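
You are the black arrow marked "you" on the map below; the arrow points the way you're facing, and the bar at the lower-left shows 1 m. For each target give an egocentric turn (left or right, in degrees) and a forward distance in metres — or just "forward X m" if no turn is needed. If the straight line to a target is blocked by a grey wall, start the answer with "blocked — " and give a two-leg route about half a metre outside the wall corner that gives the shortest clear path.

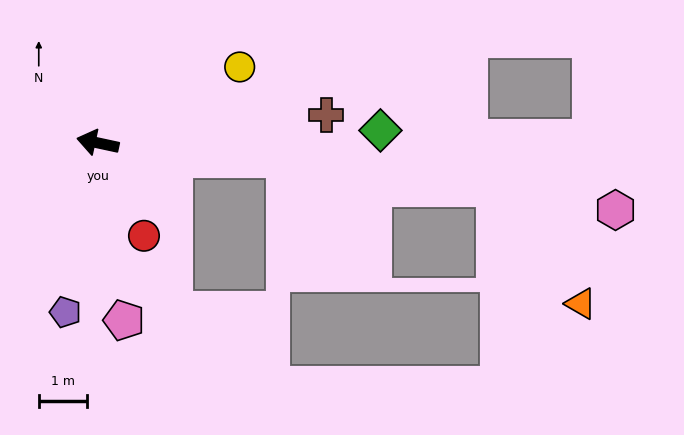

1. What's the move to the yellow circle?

turn right 140°, forward 3.4 m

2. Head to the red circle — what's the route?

turn left 129°, forward 2.2 m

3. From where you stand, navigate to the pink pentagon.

turn left 111°, forward 3.7 m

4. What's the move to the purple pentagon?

turn left 91°, forward 3.6 m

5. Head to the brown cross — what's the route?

turn right 161°, forward 4.8 m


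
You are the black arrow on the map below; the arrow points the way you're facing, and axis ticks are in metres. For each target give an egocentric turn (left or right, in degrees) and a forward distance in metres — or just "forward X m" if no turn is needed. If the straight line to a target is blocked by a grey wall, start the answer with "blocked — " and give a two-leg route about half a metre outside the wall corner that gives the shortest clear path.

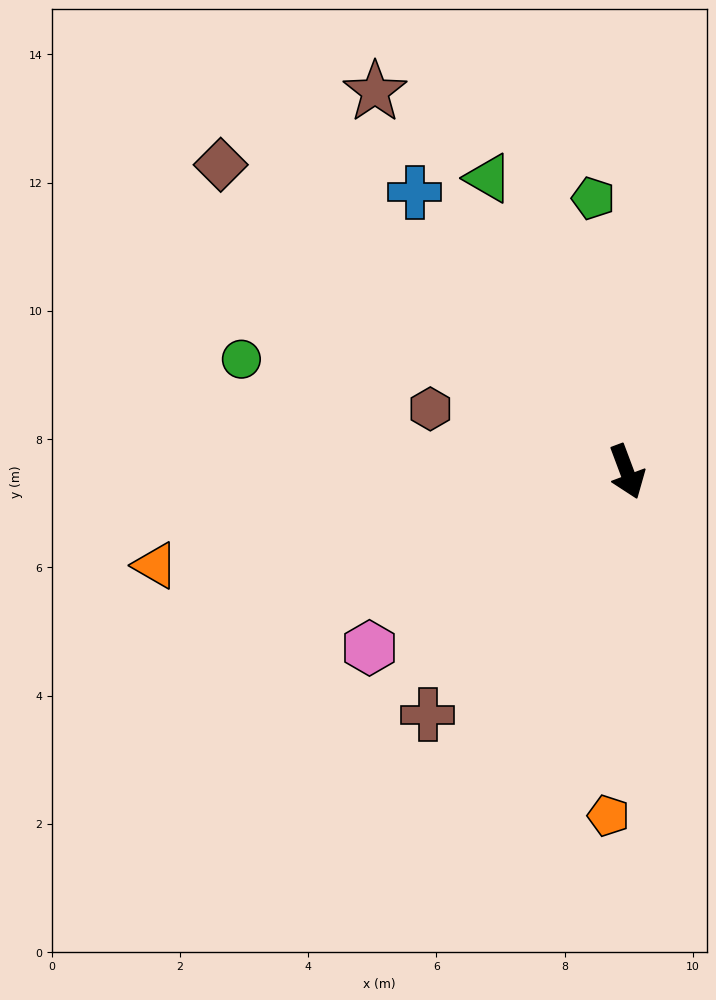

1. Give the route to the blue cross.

turn right 163°, forward 5.5 m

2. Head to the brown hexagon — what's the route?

turn right 128°, forward 3.2 m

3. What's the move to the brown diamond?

turn right 148°, forward 7.9 m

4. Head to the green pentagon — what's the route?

turn left 166°, forward 4.3 m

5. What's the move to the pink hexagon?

turn right 76°, forward 4.9 m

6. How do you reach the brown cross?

turn right 60°, forward 4.9 m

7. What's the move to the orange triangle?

turn right 99°, forward 7.5 m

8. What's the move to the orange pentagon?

turn right 24°, forward 5.4 m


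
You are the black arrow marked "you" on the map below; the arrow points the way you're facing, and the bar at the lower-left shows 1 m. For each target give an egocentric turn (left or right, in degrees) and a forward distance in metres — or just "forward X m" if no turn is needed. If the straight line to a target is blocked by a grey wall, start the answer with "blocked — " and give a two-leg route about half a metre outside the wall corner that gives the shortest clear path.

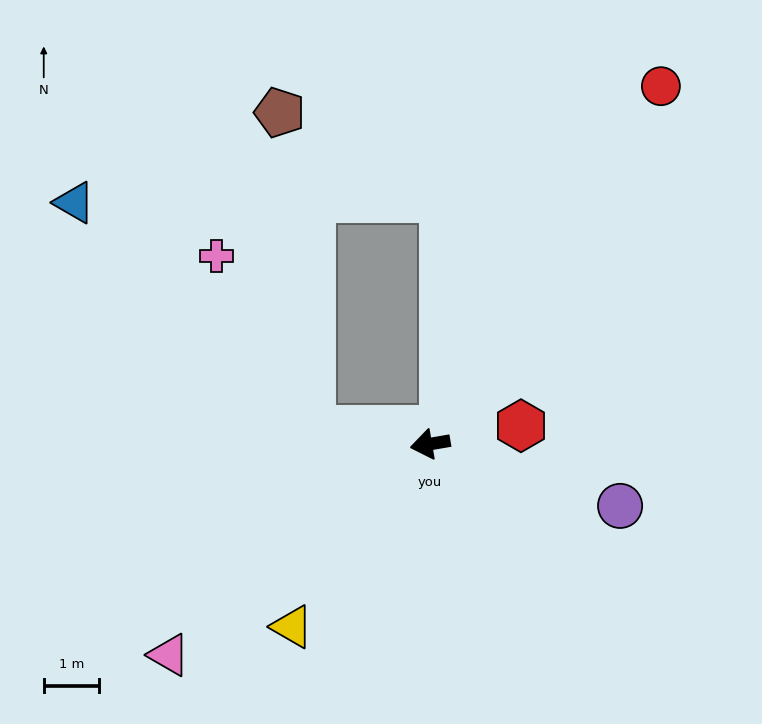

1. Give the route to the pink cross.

blocked — turn right 17°, forward 2.1 m, then turn right 54°, forward 3.6 m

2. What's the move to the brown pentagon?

blocked — turn right 17°, forward 2.1 m, then turn right 77°, forward 5.7 m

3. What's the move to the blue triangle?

blocked — turn right 17°, forward 2.1 m, then turn right 36°, forward 5.9 m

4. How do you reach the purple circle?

turn left 152°, forward 3.6 m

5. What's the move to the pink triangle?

turn left 29°, forward 6.1 m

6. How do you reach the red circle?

turn right 133°, forward 7.7 m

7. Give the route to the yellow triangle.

turn left 43°, forward 4.1 m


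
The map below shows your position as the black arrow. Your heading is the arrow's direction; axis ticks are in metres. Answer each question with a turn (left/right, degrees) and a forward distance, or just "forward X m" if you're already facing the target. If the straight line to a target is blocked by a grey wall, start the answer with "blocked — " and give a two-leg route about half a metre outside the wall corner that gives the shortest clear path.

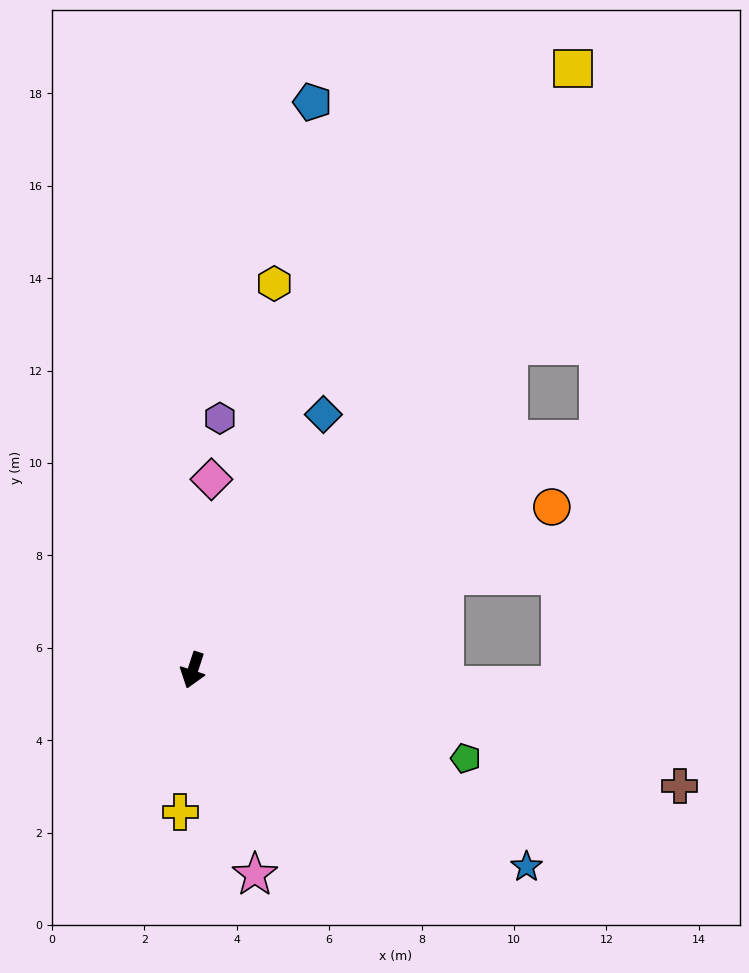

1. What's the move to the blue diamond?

turn left 171°, forward 6.2 m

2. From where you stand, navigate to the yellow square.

turn left 166°, forward 15.4 m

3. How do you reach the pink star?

turn left 35°, forward 4.6 m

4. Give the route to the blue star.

turn left 78°, forward 8.4 m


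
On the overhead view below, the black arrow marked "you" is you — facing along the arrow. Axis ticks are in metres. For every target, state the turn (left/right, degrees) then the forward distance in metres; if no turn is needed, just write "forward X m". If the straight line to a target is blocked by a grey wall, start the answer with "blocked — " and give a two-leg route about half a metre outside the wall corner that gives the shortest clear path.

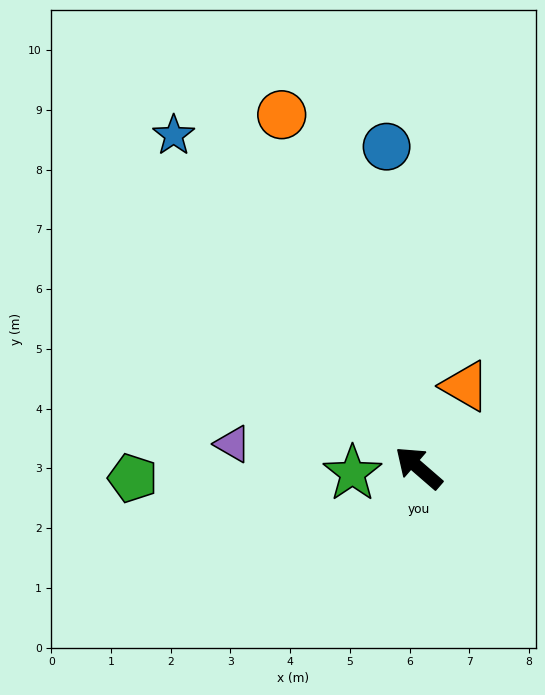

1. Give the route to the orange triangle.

turn right 79°, forward 1.6 m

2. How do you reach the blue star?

turn right 13°, forward 6.9 m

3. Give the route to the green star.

turn left 46°, forward 1.1 m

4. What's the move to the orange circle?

turn right 28°, forward 6.3 m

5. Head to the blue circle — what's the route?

turn right 43°, forward 5.4 m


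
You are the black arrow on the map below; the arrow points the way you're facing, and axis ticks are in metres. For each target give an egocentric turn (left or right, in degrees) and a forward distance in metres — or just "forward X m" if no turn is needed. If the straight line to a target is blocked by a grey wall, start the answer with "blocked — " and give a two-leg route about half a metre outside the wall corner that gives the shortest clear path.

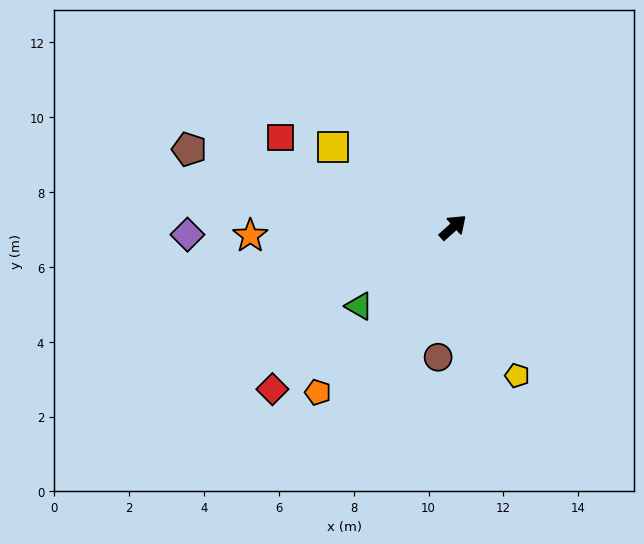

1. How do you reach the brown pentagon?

turn left 122°, forward 7.4 m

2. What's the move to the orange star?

turn left 141°, forward 5.4 m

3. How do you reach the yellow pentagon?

turn right 108°, forward 4.3 m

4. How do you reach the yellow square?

turn left 104°, forward 3.9 m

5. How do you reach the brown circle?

turn right 138°, forward 3.5 m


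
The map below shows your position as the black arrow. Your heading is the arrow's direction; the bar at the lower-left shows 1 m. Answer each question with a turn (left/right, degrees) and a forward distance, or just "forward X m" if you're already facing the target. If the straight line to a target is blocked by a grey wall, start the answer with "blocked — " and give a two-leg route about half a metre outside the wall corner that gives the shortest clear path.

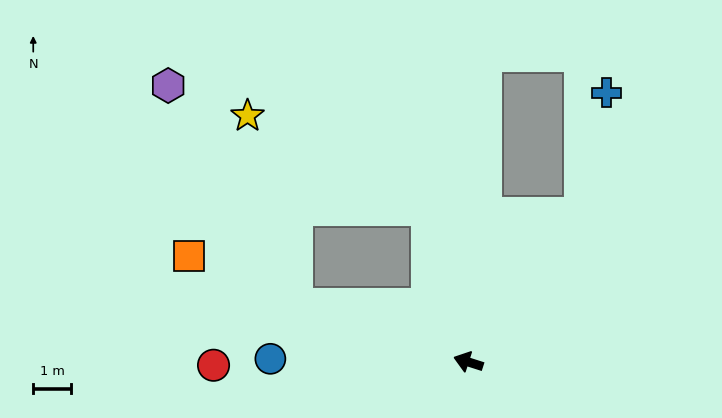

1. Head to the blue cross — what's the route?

blocked — turn right 109°, forward 4.9 m, then turn left 25°, forward 3.2 m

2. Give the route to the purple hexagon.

blocked — forward 4.7 m, then turn right 42°, forward 6.6 m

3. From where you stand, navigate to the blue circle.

turn left 17°, forward 5.2 m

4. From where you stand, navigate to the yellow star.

blocked — turn right 57°, forward 4.1 m, then turn left 47°, forward 5.3 m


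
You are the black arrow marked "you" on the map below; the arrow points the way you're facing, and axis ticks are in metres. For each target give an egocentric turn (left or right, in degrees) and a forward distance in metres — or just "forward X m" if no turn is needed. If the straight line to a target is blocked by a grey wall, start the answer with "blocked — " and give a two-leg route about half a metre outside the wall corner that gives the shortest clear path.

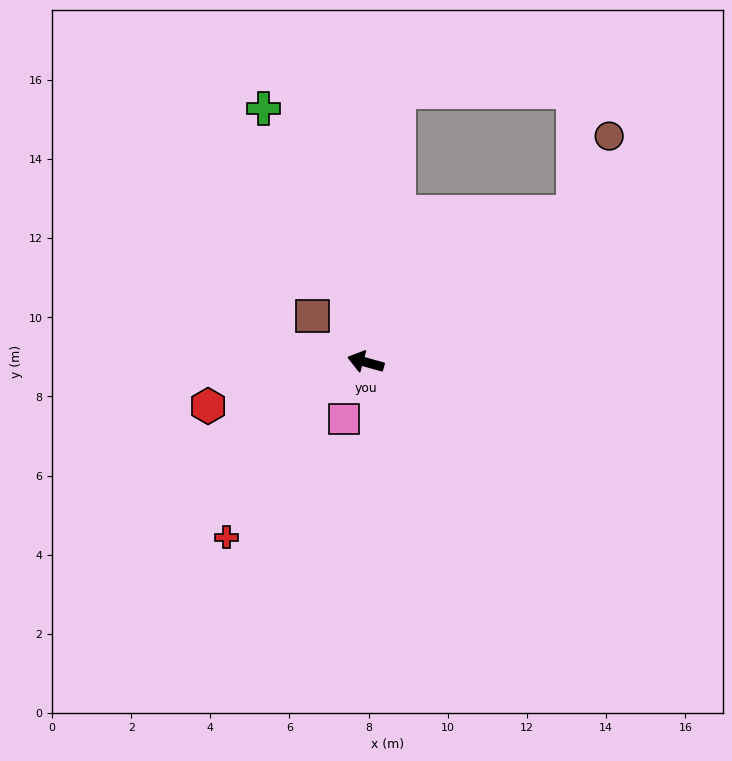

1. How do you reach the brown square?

turn right 25°, forward 1.8 m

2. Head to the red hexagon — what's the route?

turn left 31°, forward 4.1 m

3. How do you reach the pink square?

turn left 85°, forward 1.5 m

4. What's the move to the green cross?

turn right 53°, forward 6.9 m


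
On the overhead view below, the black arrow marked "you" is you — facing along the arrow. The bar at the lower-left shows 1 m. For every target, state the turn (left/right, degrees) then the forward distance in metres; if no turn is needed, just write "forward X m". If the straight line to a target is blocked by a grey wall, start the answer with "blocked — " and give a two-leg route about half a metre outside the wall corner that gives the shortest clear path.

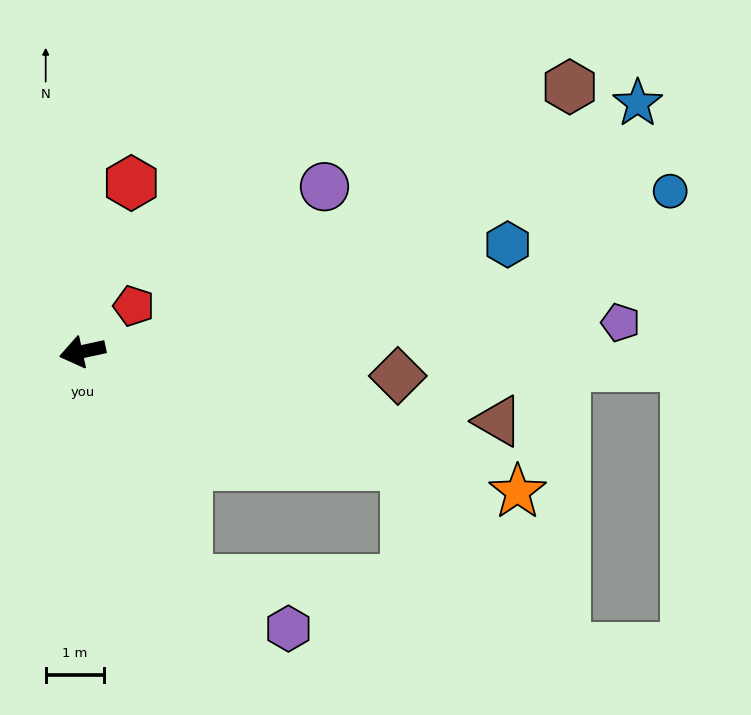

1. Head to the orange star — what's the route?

turn left 150°, forward 7.8 m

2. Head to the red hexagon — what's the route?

turn right 118°, forward 3.0 m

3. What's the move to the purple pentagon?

turn left 171°, forward 9.2 m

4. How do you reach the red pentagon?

turn right 150°, forward 1.2 m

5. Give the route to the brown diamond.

turn left 163°, forward 5.4 m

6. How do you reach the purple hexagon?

blocked — turn left 103°, forward 4.3 m, then turn left 39°, forward 1.9 m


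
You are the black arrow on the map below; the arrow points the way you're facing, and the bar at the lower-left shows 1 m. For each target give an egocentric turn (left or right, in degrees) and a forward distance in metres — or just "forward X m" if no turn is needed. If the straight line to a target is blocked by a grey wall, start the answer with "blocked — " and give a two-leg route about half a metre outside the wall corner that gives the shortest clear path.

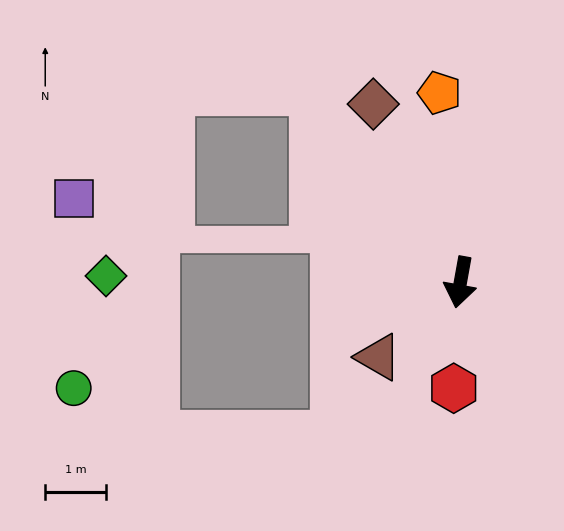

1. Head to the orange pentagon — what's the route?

turn right 164°, forward 3.2 m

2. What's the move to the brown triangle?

turn right 37°, forward 1.8 m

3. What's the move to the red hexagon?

turn left 7°, forward 1.8 m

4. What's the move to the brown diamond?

turn right 144°, forward 3.3 m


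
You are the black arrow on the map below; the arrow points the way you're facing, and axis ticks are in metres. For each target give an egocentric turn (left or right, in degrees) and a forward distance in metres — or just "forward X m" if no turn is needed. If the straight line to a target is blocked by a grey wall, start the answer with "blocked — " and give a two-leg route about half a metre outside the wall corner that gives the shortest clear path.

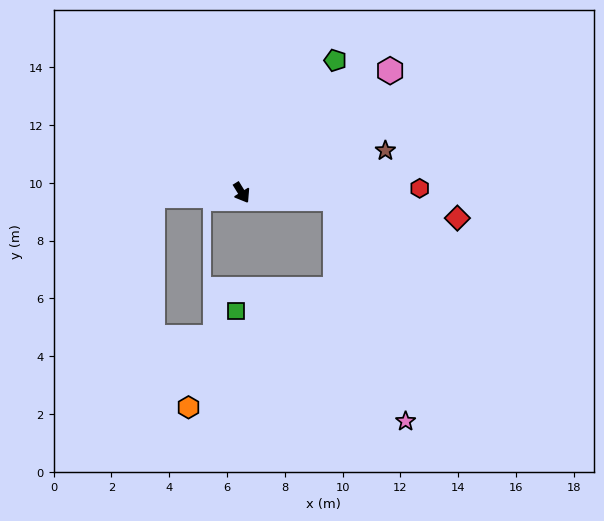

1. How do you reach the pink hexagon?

turn left 98°, forward 6.7 m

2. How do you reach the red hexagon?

turn left 60°, forward 6.2 m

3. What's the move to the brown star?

turn left 75°, forward 5.2 m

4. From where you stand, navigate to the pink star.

blocked — turn left 55°, forward 3.2 m, then turn right 69°, forward 8.1 m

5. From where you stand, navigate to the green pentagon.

turn left 113°, forward 5.6 m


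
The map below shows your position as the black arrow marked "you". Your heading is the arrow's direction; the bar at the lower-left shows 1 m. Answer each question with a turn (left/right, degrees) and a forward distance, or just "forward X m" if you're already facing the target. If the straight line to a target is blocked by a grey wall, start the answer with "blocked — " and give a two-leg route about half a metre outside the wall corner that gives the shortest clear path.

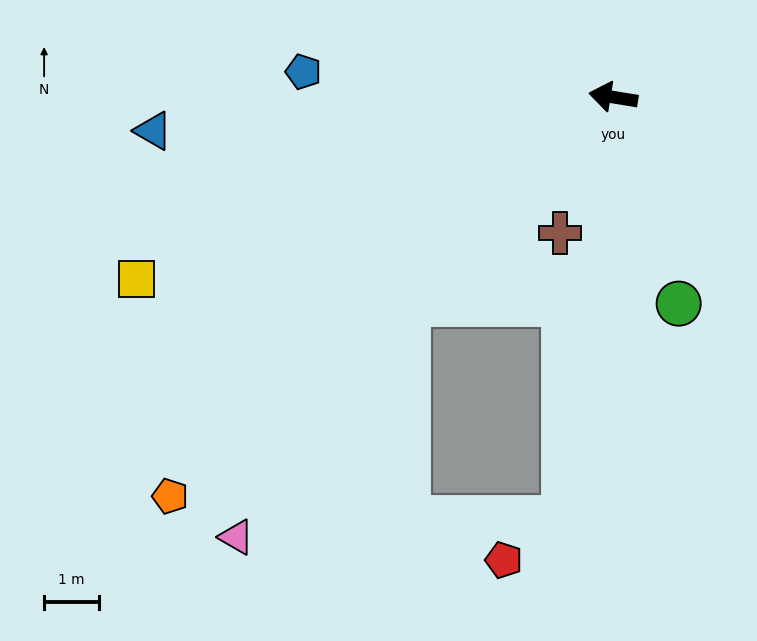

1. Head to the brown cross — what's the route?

turn left 78°, forward 2.6 m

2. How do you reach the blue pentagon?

turn left 5°, forward 5.6 m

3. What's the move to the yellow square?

turn left 30°, forward 9.2 m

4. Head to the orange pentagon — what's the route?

turn left 51°, forward 10.8 m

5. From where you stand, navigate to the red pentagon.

blocked — turn left 93°, forward 7.7 m, then turn right 49°, forward 1.3 m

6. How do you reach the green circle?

turn left 117°, forward 3.9 m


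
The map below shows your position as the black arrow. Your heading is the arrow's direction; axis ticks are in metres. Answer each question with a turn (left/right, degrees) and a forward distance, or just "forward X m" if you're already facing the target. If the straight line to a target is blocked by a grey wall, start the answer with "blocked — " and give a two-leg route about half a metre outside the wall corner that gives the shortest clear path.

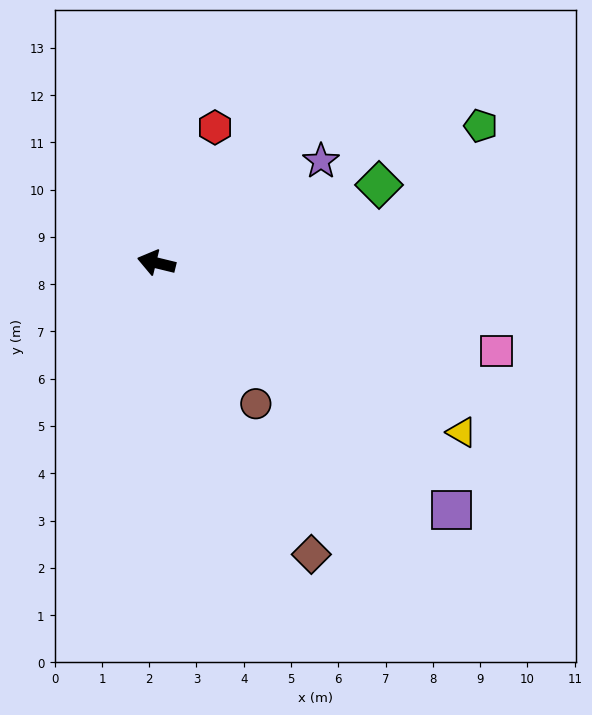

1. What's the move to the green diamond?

turn right 147°, forward 5.0 m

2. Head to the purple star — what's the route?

turn right 135°, forward 4.1 m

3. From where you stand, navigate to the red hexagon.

turn right 100°, forward 3.1 m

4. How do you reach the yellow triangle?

turn left 165°, forward 7.4 m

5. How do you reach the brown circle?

turn left 139°, forward 3.6 m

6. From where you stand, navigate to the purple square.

turn left 154°, forward 8.1 m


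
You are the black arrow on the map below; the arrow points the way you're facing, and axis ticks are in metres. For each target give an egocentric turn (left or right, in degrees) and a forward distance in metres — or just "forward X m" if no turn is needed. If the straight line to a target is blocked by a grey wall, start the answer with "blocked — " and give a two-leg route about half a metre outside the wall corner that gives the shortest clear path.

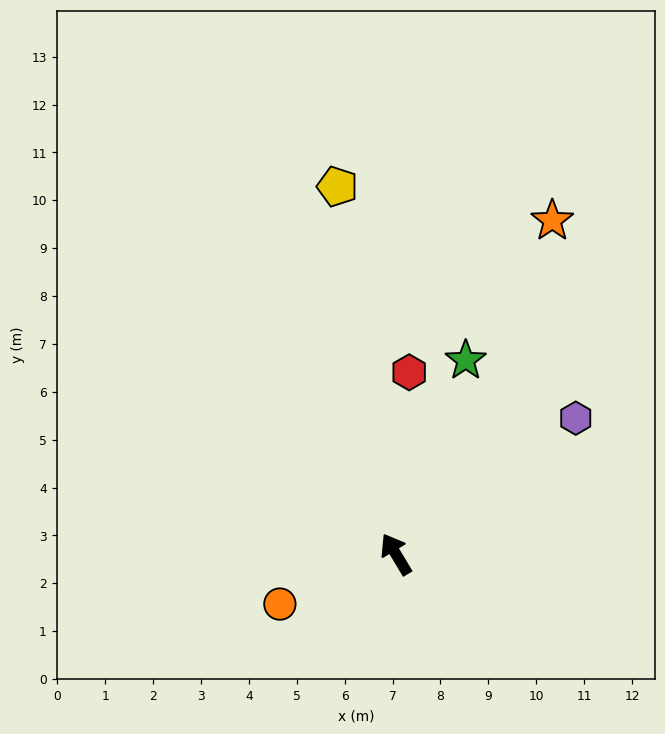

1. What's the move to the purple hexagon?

turn right 84°, forward 4.7 m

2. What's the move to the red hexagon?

turn right 35°, forward 3.8 m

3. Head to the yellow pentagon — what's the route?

turn right 22°, forward 7.8 m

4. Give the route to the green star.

turn right 51°, forward 4.3 m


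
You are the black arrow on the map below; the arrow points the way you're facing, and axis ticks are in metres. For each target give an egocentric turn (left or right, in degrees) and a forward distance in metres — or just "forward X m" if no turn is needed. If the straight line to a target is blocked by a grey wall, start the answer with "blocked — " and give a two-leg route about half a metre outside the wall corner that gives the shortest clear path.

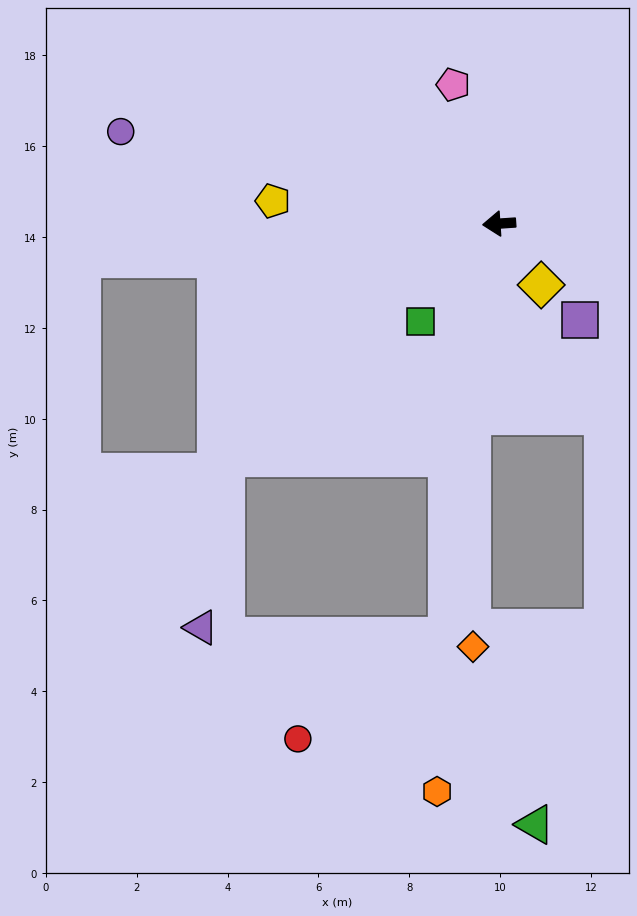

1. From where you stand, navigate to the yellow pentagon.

turn right 10°, forward 5.0 m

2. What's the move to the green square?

turn left 47°, forward 2.8 m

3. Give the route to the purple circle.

turn right 18°, forward 8.6 m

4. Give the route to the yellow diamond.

turn left 120°, forward 1.6 m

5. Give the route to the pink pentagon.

turn right 76°, forward 3.2 m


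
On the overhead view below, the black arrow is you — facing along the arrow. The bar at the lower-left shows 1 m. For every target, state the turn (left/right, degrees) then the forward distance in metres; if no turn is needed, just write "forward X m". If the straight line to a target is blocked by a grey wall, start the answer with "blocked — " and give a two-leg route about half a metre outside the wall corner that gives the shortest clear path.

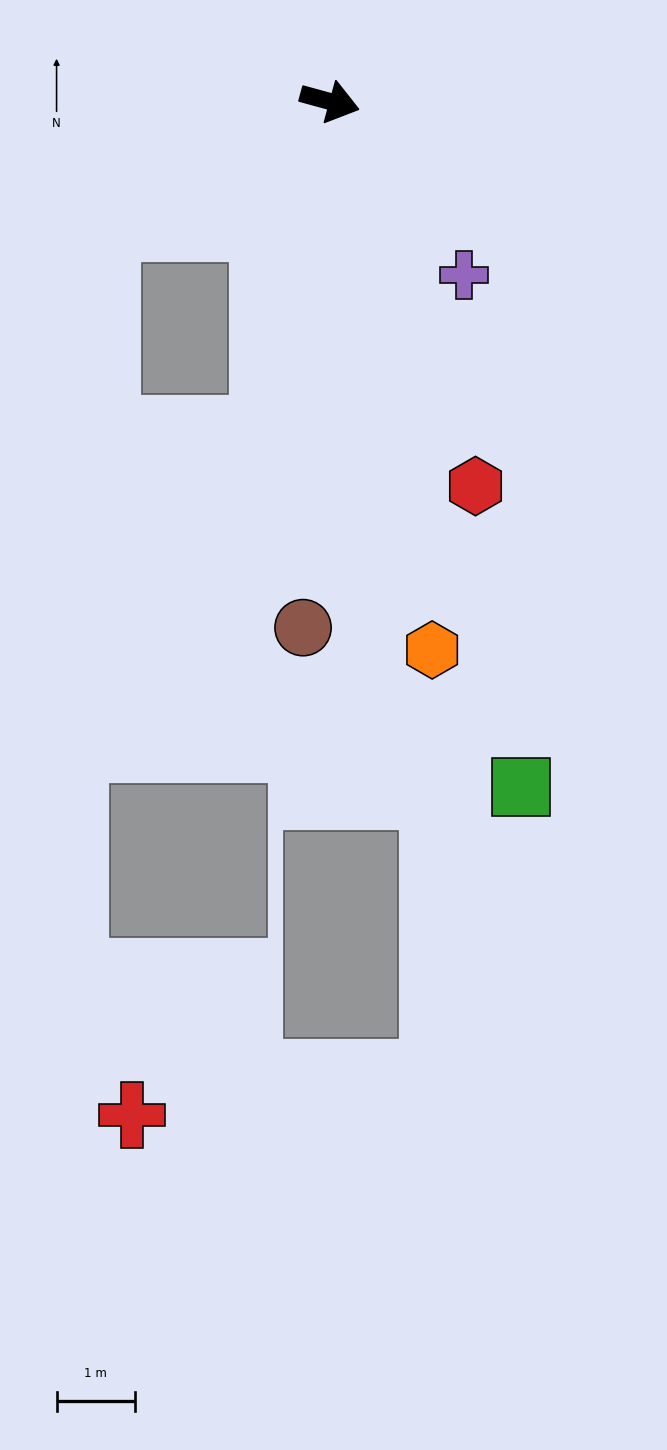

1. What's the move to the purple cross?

turn right 37°, forward 2.8 m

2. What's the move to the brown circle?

turn right 78°, forward 6.7 m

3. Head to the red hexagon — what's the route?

turn right 54°, forward 5.2 m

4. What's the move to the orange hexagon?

turn right 64°, forward 7.1 m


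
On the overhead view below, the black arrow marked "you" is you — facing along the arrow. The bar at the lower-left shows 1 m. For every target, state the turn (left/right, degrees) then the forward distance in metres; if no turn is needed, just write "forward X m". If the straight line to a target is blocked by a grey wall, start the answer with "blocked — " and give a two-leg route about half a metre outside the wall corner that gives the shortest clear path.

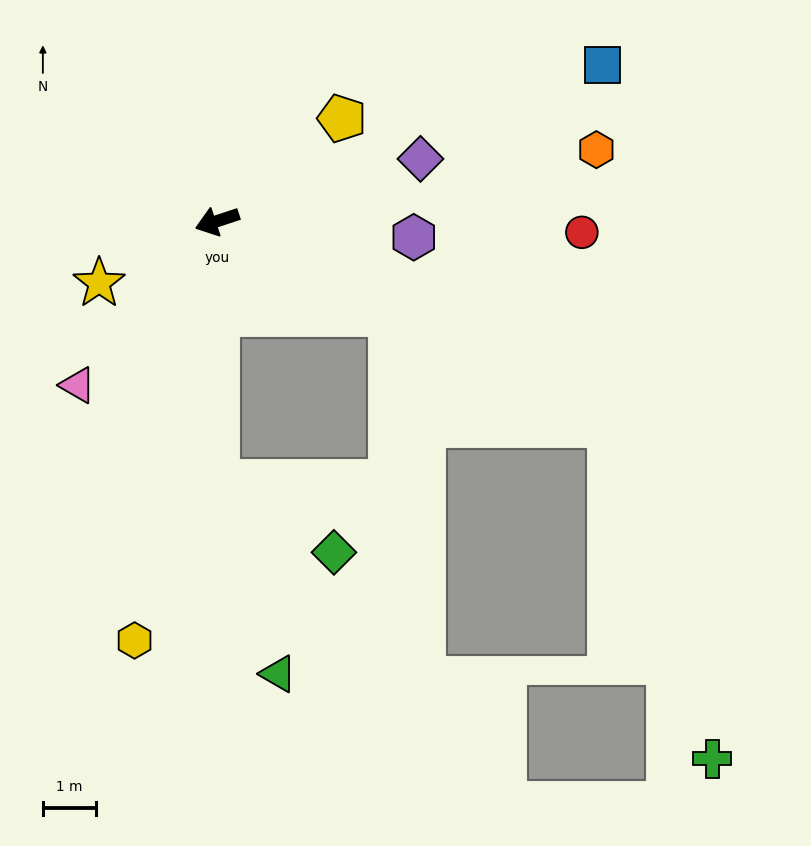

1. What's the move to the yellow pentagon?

turn right 159°, forward 3.0 m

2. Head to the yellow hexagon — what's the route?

turn left 61°, forward 8.0 m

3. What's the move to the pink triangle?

turn left 31°, forward 4.0 m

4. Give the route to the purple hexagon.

turn left 157°, forward 3.7 m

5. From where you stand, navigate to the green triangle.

blocked — turn left 72°, forward 4.9 m, then turn left 17°, forward 3.8 m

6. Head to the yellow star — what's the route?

turn left 9°, forward 2.5 m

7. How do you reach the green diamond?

blocked — turn left 72°, forward 4.9 m, then turn left 59°, forward 2.6 m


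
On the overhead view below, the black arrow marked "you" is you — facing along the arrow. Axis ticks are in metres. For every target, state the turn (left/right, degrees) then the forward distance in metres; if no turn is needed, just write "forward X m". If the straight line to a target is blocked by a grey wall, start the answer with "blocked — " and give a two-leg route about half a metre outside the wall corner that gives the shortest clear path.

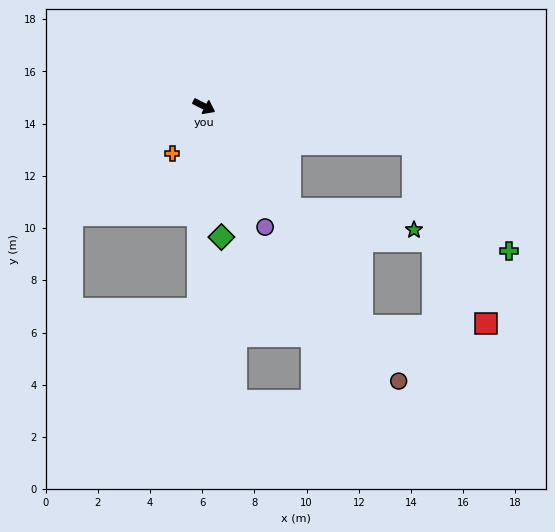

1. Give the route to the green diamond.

turn right 55°, forward 5.1 m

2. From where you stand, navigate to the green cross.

blocked — turn left 17°, forward 8.1 m, then turn right 38°, forward 5.5 m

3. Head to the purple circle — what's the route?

turn right 36°, forward 5.2 m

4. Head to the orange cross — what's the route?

turn right 97°, forward 2.2 m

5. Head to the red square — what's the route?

blocked — turn left 17°, forward 8.1 m, then turn right 58°, forward 7.4 m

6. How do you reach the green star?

blocked — turn right 23°, forward 5.2 m, then turn left 40°, forward 4.8 m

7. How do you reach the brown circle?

turn right 28°, forward 12.9 m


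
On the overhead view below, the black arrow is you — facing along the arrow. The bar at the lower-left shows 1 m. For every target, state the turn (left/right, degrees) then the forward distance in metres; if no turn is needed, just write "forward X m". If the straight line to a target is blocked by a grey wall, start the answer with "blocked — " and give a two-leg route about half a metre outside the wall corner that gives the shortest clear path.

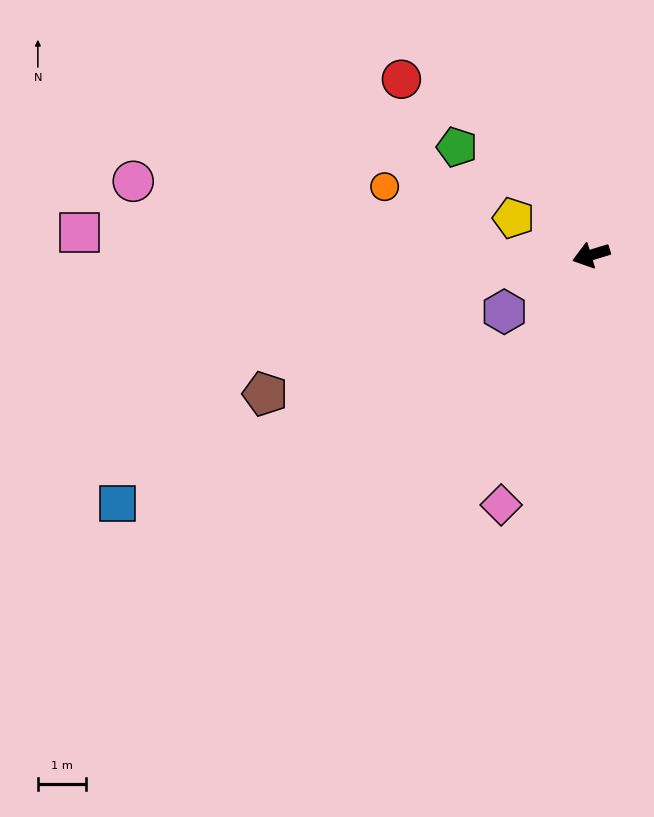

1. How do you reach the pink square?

turn right 19°, forward 10.7 m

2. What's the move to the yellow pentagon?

turn right 42°, forward 1.8 m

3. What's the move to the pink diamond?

turn left 53°, forward 5.6 m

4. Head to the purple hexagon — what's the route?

turn left 16°, forward 2.2 m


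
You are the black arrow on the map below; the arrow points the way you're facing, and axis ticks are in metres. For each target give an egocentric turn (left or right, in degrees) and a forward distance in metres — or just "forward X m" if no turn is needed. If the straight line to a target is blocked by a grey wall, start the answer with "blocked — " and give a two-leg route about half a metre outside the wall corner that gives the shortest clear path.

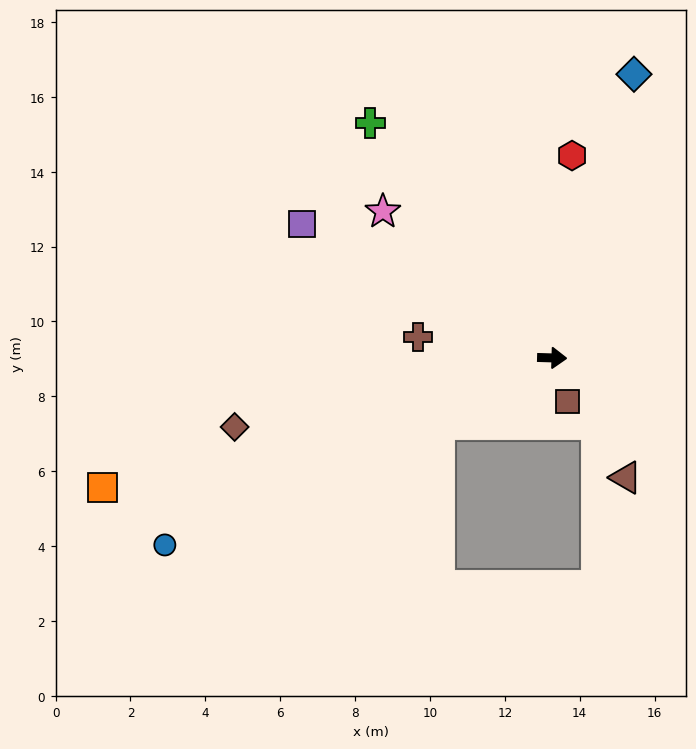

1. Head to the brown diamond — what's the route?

turn right 166°, forward 8.7 m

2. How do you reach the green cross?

turn left 129°, forward 7.9 m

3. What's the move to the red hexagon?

turn left 86°, forward 5.4 m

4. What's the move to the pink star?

turn left 141°, forward 6.0 m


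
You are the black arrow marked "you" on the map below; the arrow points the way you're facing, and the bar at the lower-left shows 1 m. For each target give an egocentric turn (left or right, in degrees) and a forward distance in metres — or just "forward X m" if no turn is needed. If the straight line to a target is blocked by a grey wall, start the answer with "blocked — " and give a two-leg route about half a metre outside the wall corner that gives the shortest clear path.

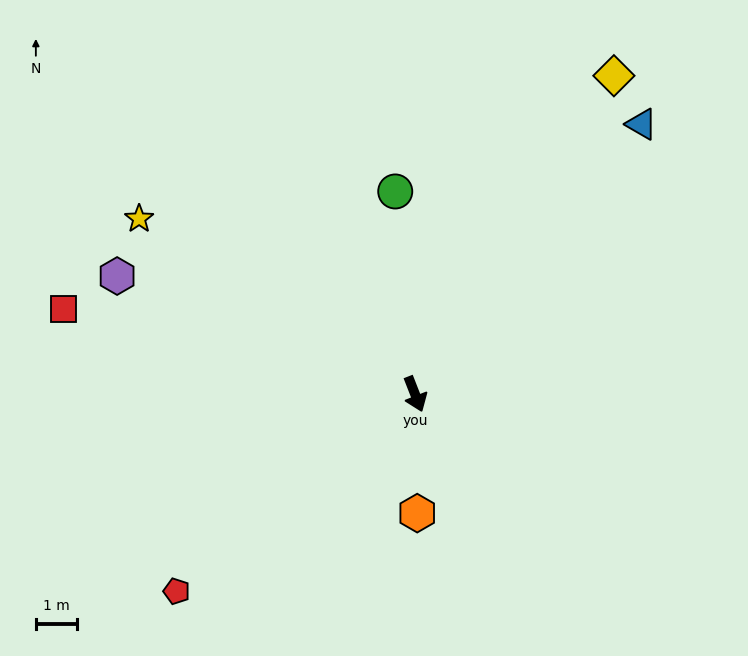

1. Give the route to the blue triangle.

turn left 119°, forward 8.5 m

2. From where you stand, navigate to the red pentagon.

turn right 72°, forward 7.5 m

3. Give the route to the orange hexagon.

turn right 20°, forward 2.9 m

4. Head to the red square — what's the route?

turn right 125°, forward 8.8 m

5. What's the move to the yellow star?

turn right 144°, forward 7.9 m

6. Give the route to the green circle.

turn left 164°, forward 4.9 m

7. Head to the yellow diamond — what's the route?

turn left 127°, forward 9.1 m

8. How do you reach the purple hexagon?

turn right 133°, forward 7.8 m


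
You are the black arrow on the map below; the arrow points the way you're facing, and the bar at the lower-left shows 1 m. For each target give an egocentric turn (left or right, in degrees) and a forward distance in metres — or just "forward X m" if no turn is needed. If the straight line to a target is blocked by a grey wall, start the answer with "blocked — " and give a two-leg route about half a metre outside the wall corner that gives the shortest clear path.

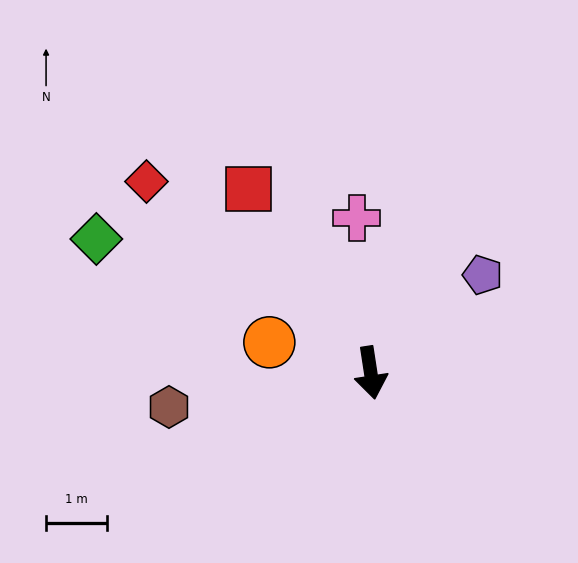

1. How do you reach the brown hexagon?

turn right 89°, forward 3.3 m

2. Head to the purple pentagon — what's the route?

turn left 122°, forward 2.4 m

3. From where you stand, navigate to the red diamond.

turn right 139°, forward 4.8 m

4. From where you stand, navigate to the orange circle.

turn right 115°, forward 1.7 m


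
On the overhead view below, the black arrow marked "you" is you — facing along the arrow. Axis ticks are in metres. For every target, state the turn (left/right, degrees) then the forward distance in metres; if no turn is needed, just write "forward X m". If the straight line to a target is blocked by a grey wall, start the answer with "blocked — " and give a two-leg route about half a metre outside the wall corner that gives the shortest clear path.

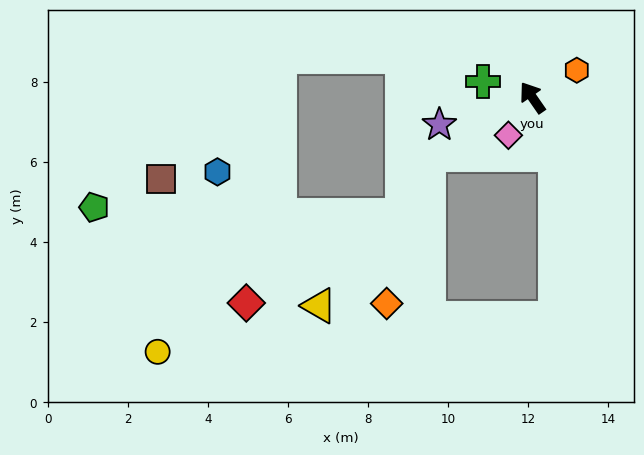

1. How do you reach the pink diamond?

turn left 113°, forward 1.1 m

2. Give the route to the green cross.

turn left 37°, forward 1.3 m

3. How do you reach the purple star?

turn left 72°, forward 2.4 m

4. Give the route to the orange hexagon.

turn right 93°, forward 1.3 m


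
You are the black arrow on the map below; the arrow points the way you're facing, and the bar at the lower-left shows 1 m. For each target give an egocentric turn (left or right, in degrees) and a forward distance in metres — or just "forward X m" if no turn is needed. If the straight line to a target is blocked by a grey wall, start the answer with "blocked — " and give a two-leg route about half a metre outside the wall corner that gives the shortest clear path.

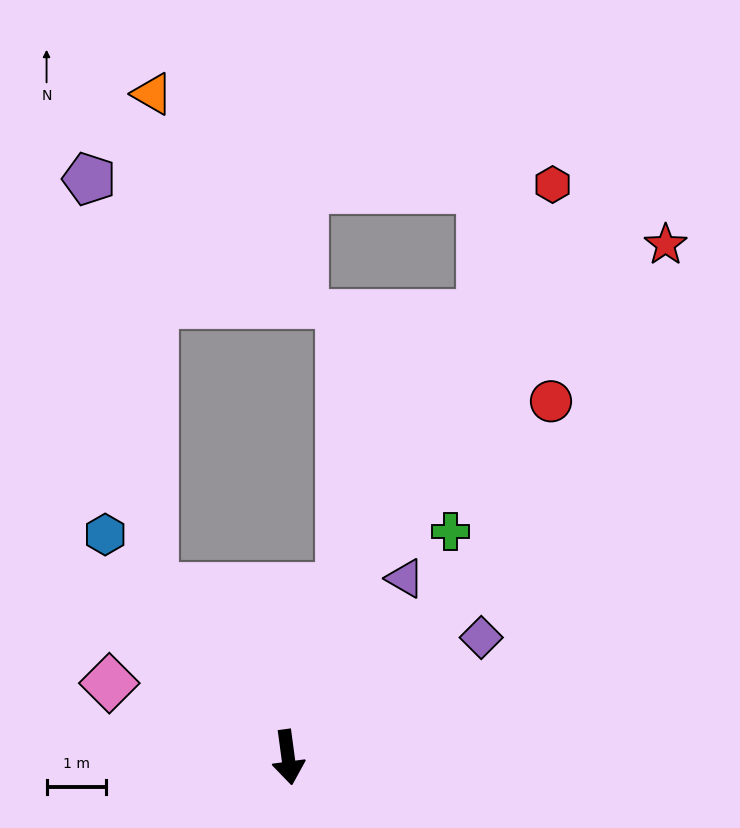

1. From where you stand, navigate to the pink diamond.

turn right 120°, forward 3.3 m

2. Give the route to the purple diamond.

turn left 114°, forward 3.9 m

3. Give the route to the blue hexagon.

turn right 148°, forward 4.9 m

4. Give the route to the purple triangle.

turn left 139°, forward 3.6 m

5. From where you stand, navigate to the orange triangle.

blocked — turn right 149°, forward 3.7 m, then turn right 39°, forward 8.4 m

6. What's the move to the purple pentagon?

blocked — turn right 149°, forward 3.7 m, then turn right 30°, forward 7.0 m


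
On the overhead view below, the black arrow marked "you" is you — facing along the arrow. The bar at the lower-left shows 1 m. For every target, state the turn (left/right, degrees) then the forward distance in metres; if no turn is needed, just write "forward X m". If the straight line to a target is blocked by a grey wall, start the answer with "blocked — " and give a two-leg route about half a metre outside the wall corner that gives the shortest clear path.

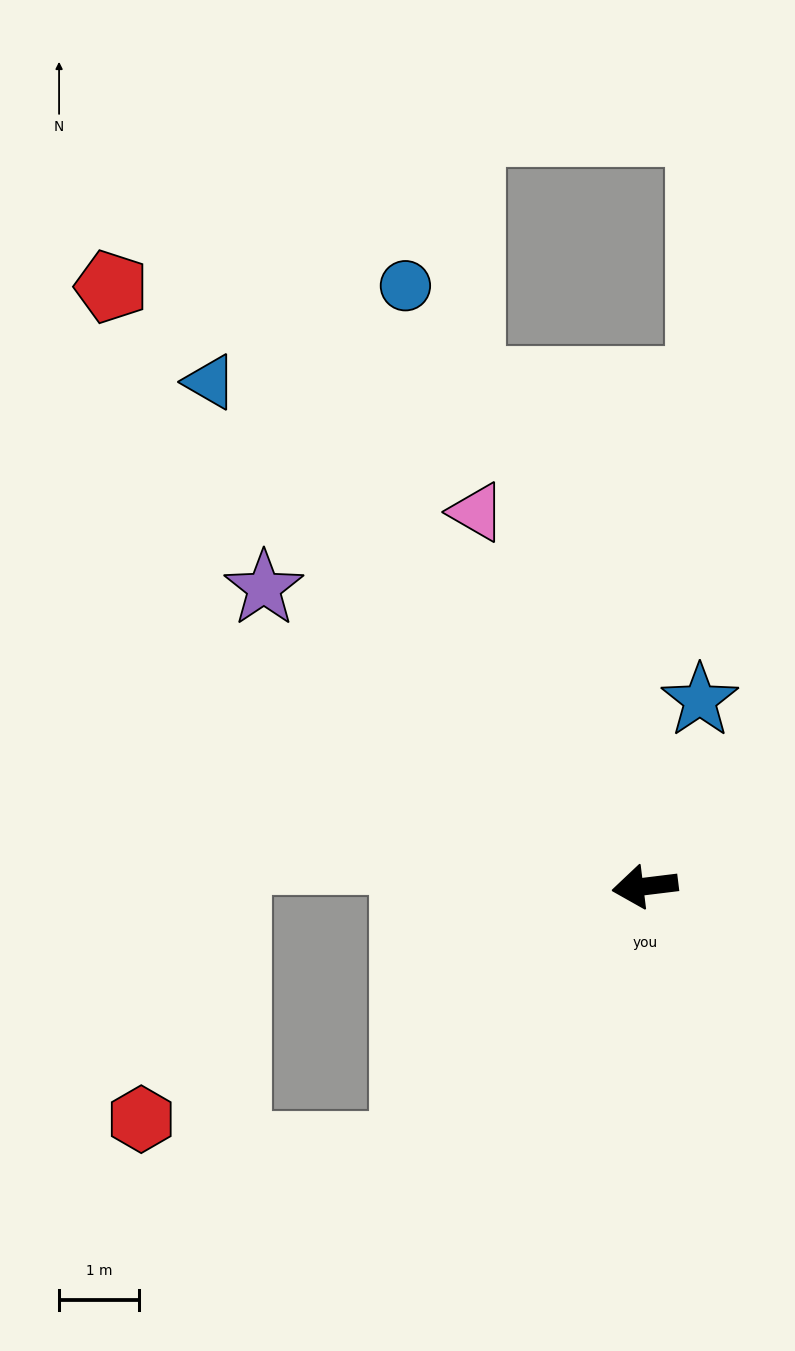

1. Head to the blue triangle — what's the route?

turn right 56°, forward 8.3 m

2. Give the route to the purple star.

turn right 45°, forward 6.0 m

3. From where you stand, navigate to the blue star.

turn right 113°, forward 2.4 m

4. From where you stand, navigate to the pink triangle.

turn right 73°, forward 5.1 m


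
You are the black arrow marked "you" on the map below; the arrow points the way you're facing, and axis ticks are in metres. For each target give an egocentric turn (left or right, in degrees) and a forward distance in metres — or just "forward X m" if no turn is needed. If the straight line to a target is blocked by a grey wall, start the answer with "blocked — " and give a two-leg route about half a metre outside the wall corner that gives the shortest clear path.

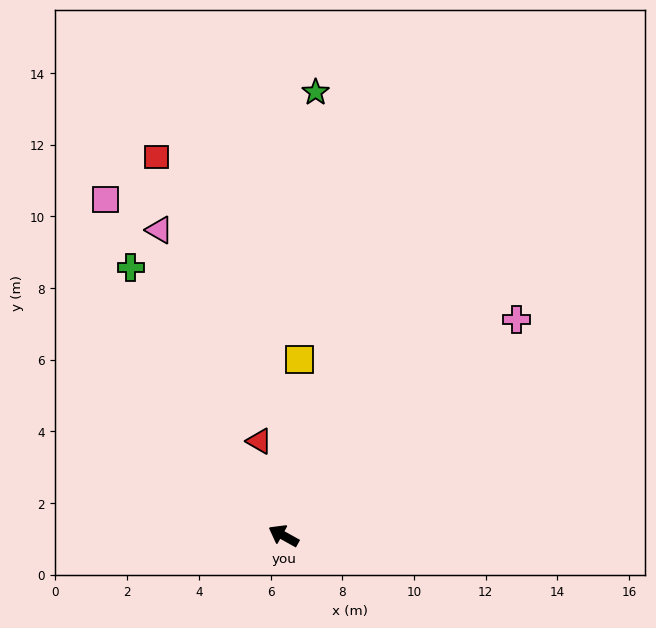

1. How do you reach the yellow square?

turn right 66°, forward 4.9 m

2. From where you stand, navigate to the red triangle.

turn right 47°, forward 2.7 m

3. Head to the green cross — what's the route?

turn right 31°, forward 8.6 m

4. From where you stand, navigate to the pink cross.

turn right 108°, forward 8.9 m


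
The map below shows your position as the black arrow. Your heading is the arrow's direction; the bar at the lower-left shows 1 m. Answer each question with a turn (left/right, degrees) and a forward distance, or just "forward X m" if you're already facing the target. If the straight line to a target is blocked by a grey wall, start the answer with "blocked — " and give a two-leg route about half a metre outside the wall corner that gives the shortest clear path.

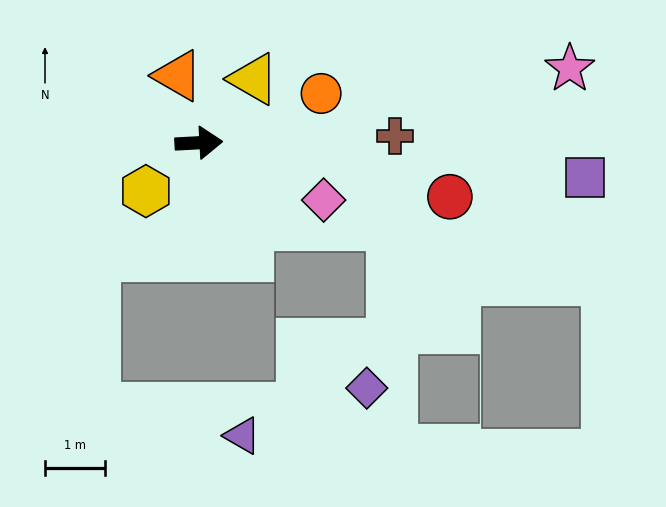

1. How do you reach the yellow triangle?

turn left 46°, forward 1.4 m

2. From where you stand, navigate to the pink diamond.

turn right 28°, forward 2.3 m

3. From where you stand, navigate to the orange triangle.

turn left 104°, forward 1.2 m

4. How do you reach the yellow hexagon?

turn right 141°, forward 1.2 m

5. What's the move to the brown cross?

forward 3.3 m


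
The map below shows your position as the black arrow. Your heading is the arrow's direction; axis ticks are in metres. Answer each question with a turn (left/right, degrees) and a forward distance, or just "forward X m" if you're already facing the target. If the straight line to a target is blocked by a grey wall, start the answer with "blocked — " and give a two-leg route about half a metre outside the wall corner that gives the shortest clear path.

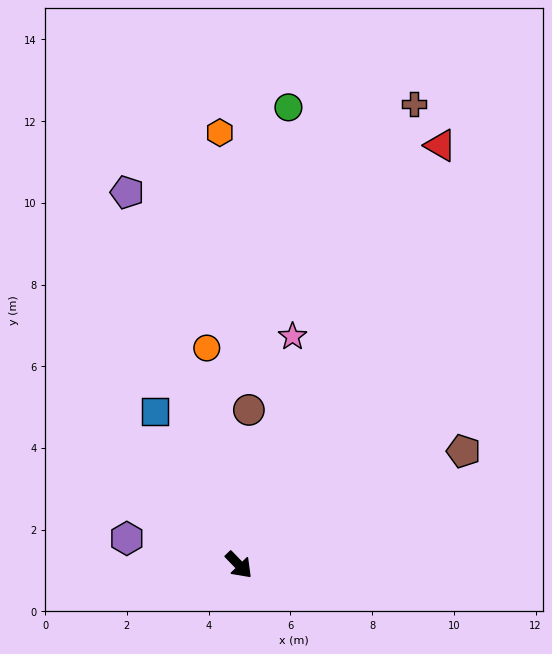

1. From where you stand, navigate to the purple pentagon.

turn left 153°, forward 9.5 m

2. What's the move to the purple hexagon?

turn right 147°, forward 2.8 m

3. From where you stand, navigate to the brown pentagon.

turn left 73°, forward 6.2 m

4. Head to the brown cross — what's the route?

turn left 115°, forward 12.1 m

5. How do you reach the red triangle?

turn left 110°, forward 11.4 m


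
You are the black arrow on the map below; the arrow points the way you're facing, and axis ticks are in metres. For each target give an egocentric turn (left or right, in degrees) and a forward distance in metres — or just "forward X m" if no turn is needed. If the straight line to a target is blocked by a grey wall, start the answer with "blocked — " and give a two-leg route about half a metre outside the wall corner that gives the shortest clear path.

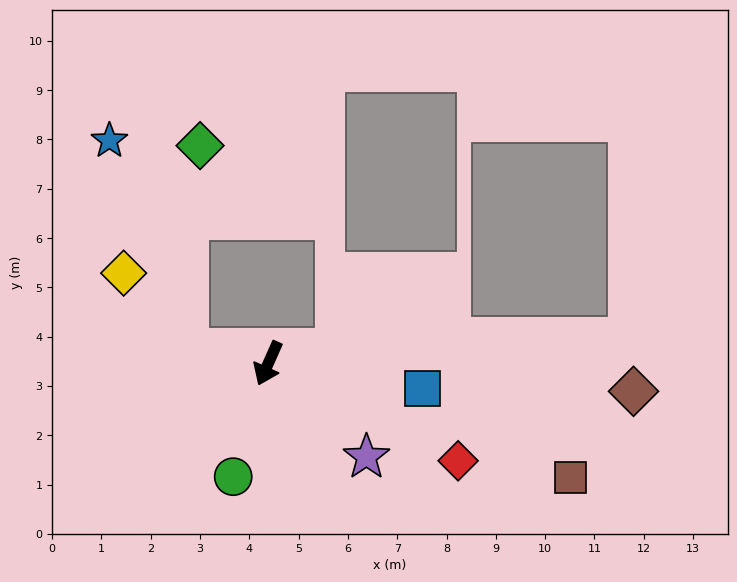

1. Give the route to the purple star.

turn left 70°, forward 2.8 m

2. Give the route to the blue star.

blocked — turn right 76°, forward 1.7 m, then turn right 60°, forward 4.5 m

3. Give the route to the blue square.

turn left 105°, forward 3.2 m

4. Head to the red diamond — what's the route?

turn left 87°, forward 4.3 m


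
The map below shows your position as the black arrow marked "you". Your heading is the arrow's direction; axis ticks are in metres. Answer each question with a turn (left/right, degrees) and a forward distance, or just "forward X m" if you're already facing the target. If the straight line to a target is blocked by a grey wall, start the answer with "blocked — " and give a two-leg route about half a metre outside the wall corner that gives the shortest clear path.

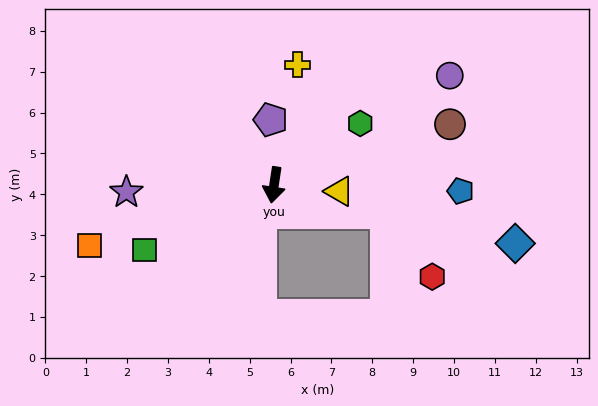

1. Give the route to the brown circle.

turn left 118°, forward 4.6 m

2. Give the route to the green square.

turn right 55°, forward 3.5 m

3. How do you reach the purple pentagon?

turn right 168°, forward 1.6 m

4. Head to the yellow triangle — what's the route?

turn left 93°, forward 1.6 m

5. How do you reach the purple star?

turn right 79°, forward 3.6 m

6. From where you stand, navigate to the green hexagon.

turn left 134°, forward 2.6 m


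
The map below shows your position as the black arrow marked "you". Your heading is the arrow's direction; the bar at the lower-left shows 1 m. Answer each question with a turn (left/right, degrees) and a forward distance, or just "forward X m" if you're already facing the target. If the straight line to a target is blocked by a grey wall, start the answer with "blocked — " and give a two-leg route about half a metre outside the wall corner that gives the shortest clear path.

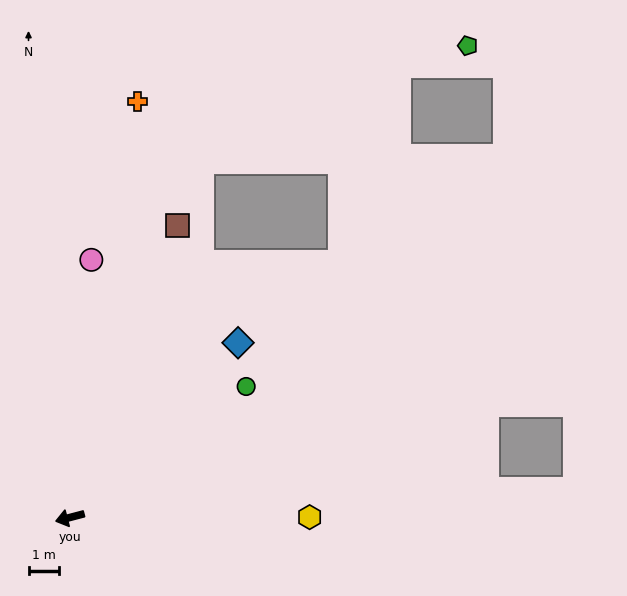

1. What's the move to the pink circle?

turn right 109°, forward 8.4 m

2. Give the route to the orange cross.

turn right 114°, forward 13.6 m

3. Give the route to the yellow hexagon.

turn left 165°, forward 7.7 m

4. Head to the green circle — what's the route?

turn right 158°, forward 7.1 m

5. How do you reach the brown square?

turn right 125°, forward 10.0 m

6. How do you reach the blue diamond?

turn right 149°, forward 7.8 m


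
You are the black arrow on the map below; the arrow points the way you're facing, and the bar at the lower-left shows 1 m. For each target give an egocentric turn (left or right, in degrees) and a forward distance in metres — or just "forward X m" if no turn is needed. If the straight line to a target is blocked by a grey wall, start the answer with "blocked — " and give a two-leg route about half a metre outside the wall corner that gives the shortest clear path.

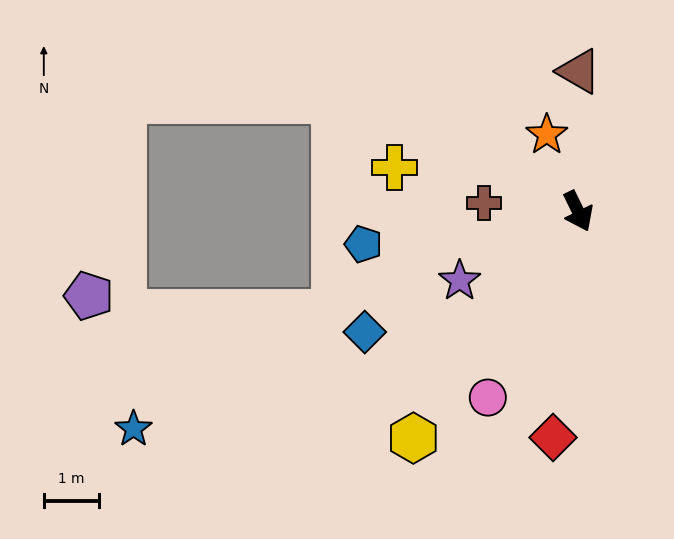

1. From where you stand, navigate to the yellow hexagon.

turn right 62°, forward 5.1 m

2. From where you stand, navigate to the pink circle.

turn right 52°, forward 3.8 m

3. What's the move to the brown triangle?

turn left 154°, forward 2.6 m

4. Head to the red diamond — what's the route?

turn right 32°, forward 4.1 m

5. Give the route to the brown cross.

turn right 121°, forward 1.7 m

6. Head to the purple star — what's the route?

turn right 86°, forward 2.5 m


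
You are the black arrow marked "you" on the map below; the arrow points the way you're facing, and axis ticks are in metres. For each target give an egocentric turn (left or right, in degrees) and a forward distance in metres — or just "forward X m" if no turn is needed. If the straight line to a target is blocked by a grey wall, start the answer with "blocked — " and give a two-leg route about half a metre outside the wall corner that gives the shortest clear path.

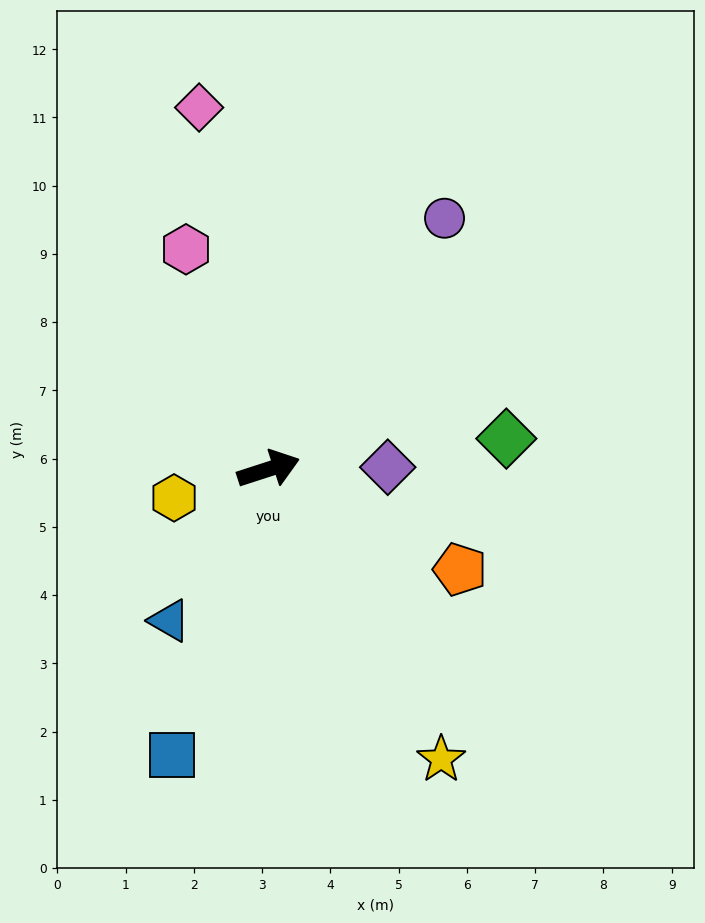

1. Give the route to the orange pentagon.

turn right 46°, forward 3.2 m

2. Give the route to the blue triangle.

turn right 141°, forward 2.7 m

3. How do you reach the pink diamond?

turn left 83°, forward 5.4 m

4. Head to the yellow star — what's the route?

turn right 77°, forward 4.9 m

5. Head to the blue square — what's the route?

turn right 127°, forward 4.4 m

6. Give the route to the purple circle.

turn left 37°, forward 4.5 m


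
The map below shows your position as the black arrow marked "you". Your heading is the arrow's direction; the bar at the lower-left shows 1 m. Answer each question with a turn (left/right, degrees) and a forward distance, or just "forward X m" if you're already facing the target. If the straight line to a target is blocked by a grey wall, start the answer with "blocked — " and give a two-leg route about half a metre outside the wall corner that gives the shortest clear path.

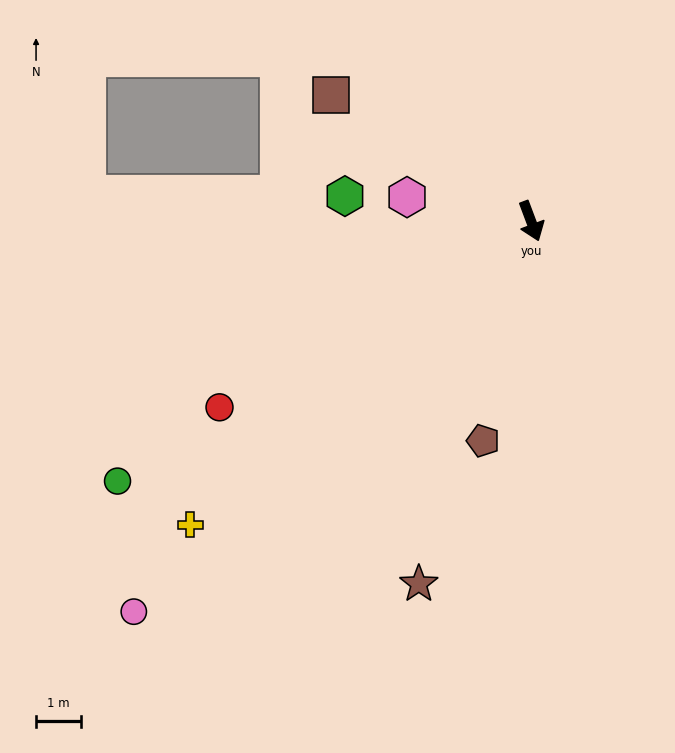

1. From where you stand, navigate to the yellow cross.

turn right 69°, forward 10.2 m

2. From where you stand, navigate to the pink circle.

turn right 66°, forward 12.5 m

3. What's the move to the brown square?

turn right 143°, forward 5.3 m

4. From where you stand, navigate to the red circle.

turn right 80°, forward 8.1 m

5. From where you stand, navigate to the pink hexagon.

turn right 122°, forward 2.8 m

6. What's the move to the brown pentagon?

turn right 33°, forward 5.0 m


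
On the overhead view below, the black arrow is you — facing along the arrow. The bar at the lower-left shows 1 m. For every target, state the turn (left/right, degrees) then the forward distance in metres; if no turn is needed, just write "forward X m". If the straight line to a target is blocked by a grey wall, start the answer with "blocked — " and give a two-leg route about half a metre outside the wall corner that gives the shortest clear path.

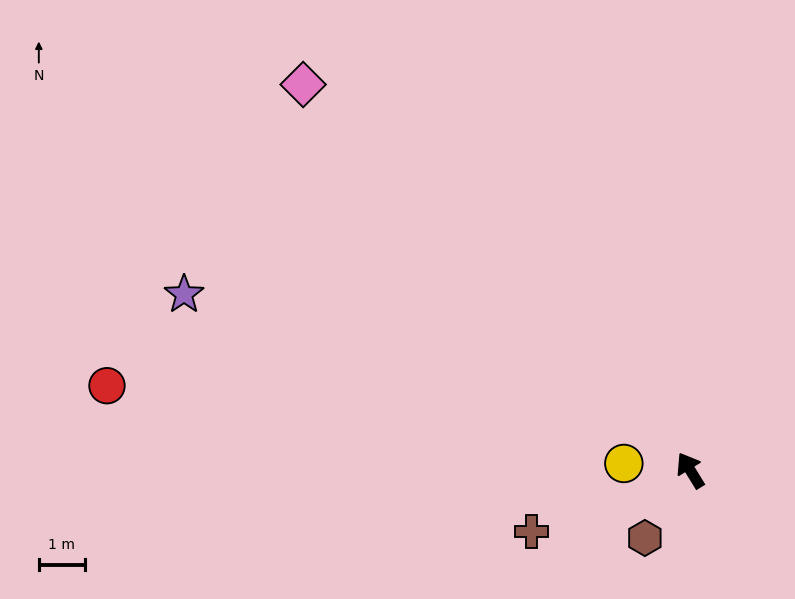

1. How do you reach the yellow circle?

turn left 53°, forward 1.4 m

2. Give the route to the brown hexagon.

turn left 115°, forward 1.8 m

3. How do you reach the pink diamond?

turn left 14°, forward 11.9 m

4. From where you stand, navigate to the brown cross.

turn left 79°, forward 3.7 m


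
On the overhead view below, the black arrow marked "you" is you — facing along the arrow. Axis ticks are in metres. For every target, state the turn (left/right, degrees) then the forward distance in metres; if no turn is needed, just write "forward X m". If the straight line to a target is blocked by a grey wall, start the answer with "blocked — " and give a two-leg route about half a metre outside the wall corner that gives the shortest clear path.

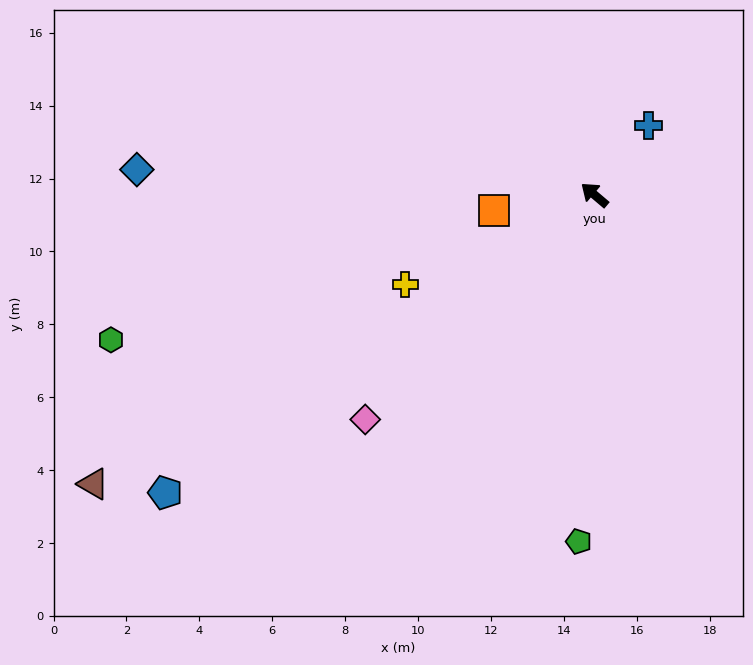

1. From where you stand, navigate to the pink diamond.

turn left 85°, forward 8.8 m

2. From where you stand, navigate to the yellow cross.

turn left 66°, forward 5.7 m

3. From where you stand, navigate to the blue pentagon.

turn left 75°, forward 14.3 m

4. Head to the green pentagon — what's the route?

turn left 128°, forward 9.5 m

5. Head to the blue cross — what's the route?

turn right 88°, forward 2.4 m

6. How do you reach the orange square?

turn left 49°, forward 2.8 m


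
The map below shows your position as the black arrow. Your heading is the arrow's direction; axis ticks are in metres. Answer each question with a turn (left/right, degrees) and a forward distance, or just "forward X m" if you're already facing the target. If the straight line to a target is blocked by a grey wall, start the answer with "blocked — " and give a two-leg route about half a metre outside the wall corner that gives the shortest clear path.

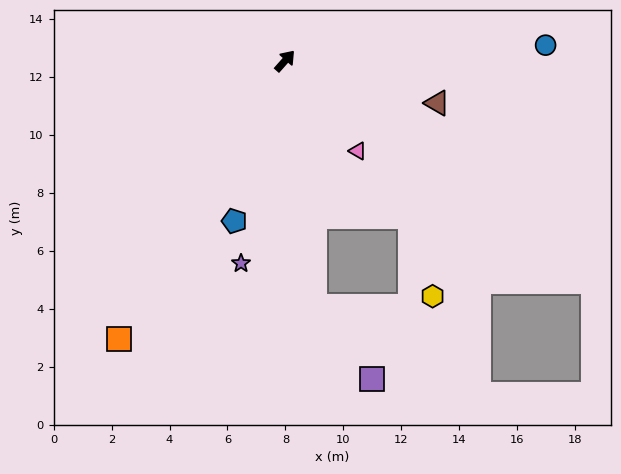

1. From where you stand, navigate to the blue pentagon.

turn right 156°, forward 5.8 m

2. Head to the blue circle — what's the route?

turn right 45°, forward 9.0 m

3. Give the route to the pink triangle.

turn right 100°, forward 4.0 m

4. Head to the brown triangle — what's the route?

turn right 64°, forward 5.4 m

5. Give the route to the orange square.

turn right 169°, forward 11.2 m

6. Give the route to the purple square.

blocked — turn right 131°, forward 8.5 m, then turn left 31°, forward 3.2 m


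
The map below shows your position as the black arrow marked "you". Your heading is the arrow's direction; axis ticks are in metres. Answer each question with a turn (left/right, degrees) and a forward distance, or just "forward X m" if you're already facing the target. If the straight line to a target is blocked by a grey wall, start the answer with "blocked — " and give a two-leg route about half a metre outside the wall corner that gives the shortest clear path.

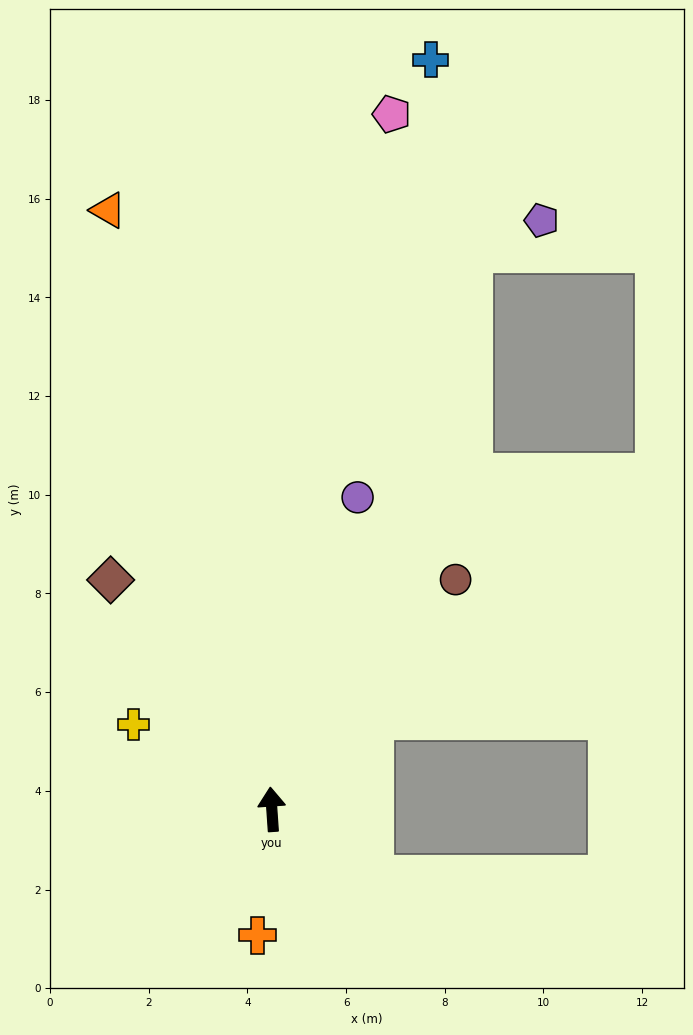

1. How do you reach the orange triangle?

turn left 11°, forward 12.6 m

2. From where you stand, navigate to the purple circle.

turn right 19°, forward 6.6 m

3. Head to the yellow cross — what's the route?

turn left 55°, forward 3.3 m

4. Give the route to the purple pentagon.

blocked — turn right 24°, forward 12.0 m, then turn right 46°, forward 1.6 m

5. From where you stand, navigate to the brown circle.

turn right 43°, forward 6.0 m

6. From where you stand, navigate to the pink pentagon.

turn right 14°, forward 14.3 m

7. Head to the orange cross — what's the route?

turn left 170°, forward 2.6 m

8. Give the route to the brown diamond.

turn left 31°, forward 5.7 m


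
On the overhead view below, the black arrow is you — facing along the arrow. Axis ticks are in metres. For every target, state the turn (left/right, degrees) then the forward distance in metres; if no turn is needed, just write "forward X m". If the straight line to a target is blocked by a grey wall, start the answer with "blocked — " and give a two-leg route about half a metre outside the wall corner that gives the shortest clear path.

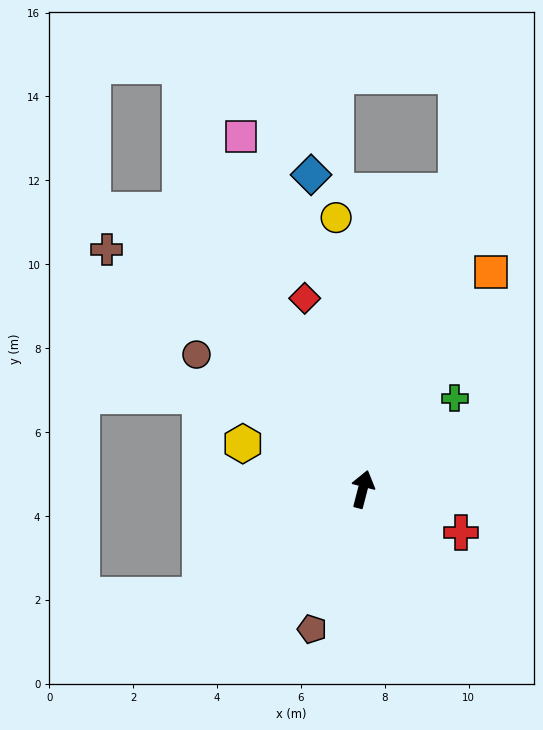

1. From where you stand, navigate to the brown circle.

turn left 66°, forward 5.1 m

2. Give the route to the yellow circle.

turn left 20°, forward 6.5 m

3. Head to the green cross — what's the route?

turn right 31°, forward 3.1 m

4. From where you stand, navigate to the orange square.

turn right 16°, forward 6.0 m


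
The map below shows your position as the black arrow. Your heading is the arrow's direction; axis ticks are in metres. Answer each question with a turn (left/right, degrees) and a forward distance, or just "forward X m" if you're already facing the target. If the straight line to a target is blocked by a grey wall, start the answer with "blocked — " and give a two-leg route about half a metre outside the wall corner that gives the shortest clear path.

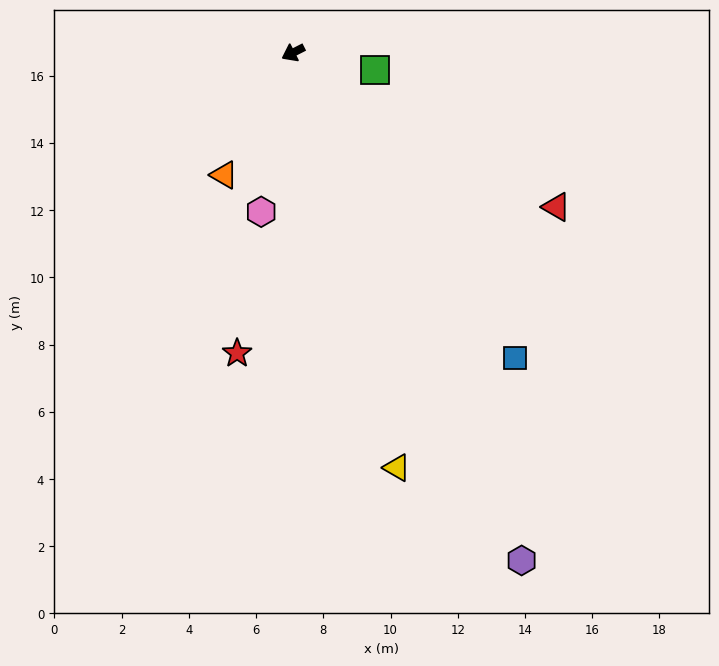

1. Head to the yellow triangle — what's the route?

turn left 77°, forward 12.7 m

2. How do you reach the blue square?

turn left 99°, forward 11.2 m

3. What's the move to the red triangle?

turn left 123°, forward 9.1 m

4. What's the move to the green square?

turn left 141°, forward 2.5 m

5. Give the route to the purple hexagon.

turn left 87°, forward 16.6 m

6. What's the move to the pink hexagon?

turn left 52°, forward 4.8 m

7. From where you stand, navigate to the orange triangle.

turn left 34°, forward 4.2 m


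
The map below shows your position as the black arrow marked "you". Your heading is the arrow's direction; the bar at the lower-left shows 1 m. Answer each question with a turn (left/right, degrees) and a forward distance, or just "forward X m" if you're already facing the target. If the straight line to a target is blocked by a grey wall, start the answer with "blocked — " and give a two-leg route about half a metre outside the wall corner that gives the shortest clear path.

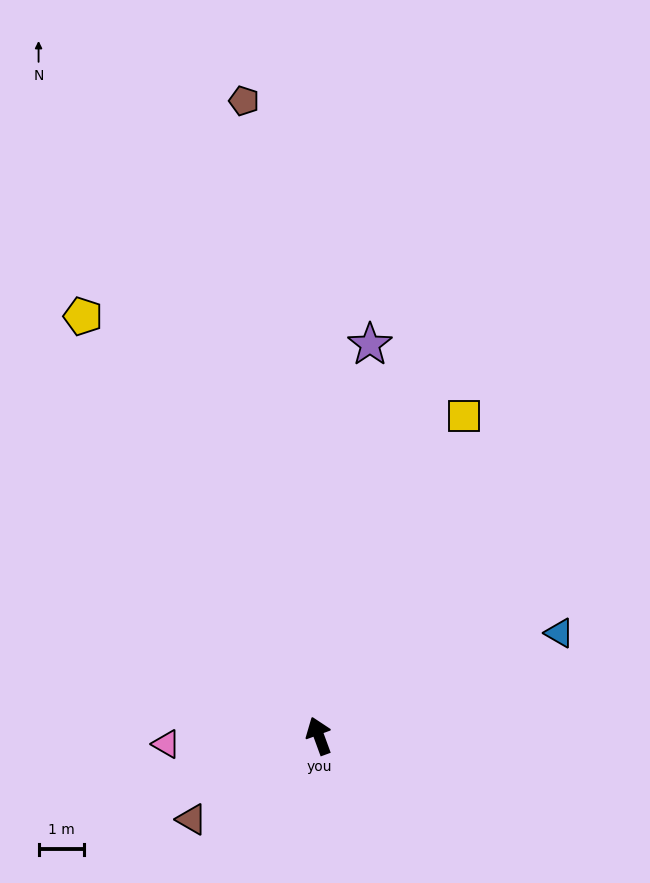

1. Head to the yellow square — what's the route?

turn right 44°, forward 7.7 m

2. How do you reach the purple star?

turn right 28°, forward 8.6 m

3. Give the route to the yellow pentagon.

turn left 9°, forward 10.5 m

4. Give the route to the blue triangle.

turn right 87°, forward 5.7 m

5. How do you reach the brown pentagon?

turn right 13°, forward 14.0 m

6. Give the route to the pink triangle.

turn left 73°, forward 3.3 m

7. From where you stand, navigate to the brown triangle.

turn left 103°, forward 3.3 m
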